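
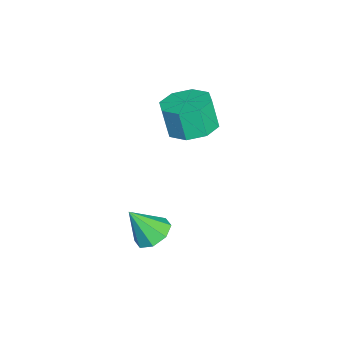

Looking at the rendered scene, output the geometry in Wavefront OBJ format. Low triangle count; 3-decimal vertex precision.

v -2.854 3.776 -2.247
v -2.2 4.299 -2.052
v -2.332 4.048 -0.938
v -2.986 3.524 -1.133
v -2.781 4.61 -2.051
v -2.912 4.358 -0.936
v -3.404 4.432 -2.164
v -3.536 4.181 -1.05
v -3.705 3.869 -2.327
v -3.837 3.618 -1.212
v -3.508 3.252 -2.442
v -3.64 3.001 -1.328
v -2.928 2.942 -2.444
v -3.059 2.69 -1.329
v -2.304 3.119 -2.33
v -2.436 2.868 -1.216
v -2.003 3.682 -2.168
v -2.135 3.431 -1.053
v 0.639 3.032 -4.421
v 1.168 2.718 -4.689
v 0.761 2.328 -3.359
v 1.301 3.138 -4.426
v 1.046 3.496 -4.161
v 0.553 3.581 -4.048
v 0.111 3.345 -4.154
v -0.022 2.925 -4.416
v 0.232 2.567 -4.682
v 0.725 2.482 -4.795
f 2 1 5
f 2 5 3
f 3 5 6
f 3 6 4
f 5 1 7
f 5 7 6
f 6 7 8
f 6 8 4
f 7 1 9
f 7 9 8
f 8 9 10
f 8 10 4
f 9 1 11
f 9 11 10
f 10 11 12
f 10 12 4
f 11 1 13
f 11 13 12
f 12 13 14
f 12 14 4
f 13 1 15
f 13 15 14
f 14 15 16
f 14 16 4
f 15 1 17
f 15 17 16
f 16 17 18
f 16 18 4
f 17 1 2
f 17 2 18
f 18 2 3
f 18 3 4
f 20 19 22
f 20 22 21
f 22 19 23
f 22 23 21
f 23 19 24
f 23 24 21
f 24 19 25
f 24 25 21
f 25 19 26
f 25 26 21
f 26 19 27
f 26 27 21
f 27 19 28
f 27 28 21
f 28 19 20
f 28 20 21



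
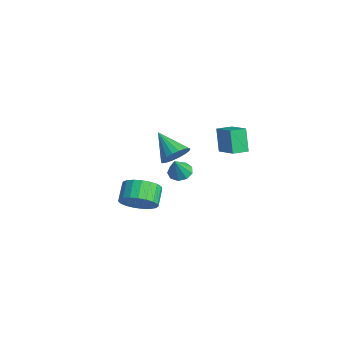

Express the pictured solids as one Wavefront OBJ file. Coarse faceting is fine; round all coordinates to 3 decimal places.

v 1.342 -0.548 0.299
v 1.849 -0.836 -0.031
v 1.838 -1.032 1.481
v 1.965 -0.411 0.094
v 1.79 -0.05 0.316
v 1.405 0.078 0.529
v 0.991 -0.087 0.635
v 0.741 -0.467 0.584
v 0.772 -0.886 0.4
v 1.07 -1.146 0.168
v 1.495 -1.126 -0.002
v -2.081 0.467 -0.79
v -1.652 0.815 -0.08
v -3.499 -0.027 0.31
v -1.866 1.125 -0.216
v -2.122 1.305 -0.466
v -2.37 1.319 -0.78
v -2.561 1.164 -1.096
v -2.657 0.871 -1.351
v -2.639 0.497 -1.495
v -2.511 0.118 -1.5
v -2.297 -0.192 -1.363
v -2.041 -0.372 -1.114
v -1.793 -0.386 -0.8
v -1.602 -0.231 -0.484
v -1.505 0.063 -0.228
v -1.524 0.436 -0.084
v 3.023 0.901 2.507
v 2.451 0.975 3.815
v 2.9 1.787 2.403
v 2.328 1.86 3.712
v 4.292 1.14 3.048
v 3.72 1.213 4.357
v 4.169 2.025 2.945
v 3.597 2.099 4.253
v -1.181 -1.966 -3.42
v -0.414 -1.775 -2.684
v -1.253 -1.262 -1.944
v -2.019 -1.454 -2.68
v -0.403 -1.4 -2.93
v -1.241 -0.887 -2.191
v -0.525 -1.122 -3.262
v -1.364 -0.61 -2.522
v -0.762 -0.991 -3.62
v -1.6 -0.479 -2.881
v -1.07 -1.029 -3.944
v -1.909 -0.516 -3.205
v -1.398 -1.228 -4.178
v -2.237 -0.716 -3.438
v -1.688 -1.555 -4.28
v -2.527 -1.043 -3.54
v -1.891 -1.954 -4.234
v -2.729 -1.441 -3.494
v -1.97 -2.354 -4.046
v -2.809 -1.841 -3.307
v -1.914 -2.687 -3.751
v -2.752 -2.175 -3.011
v -1.73 -2.896 -3.398
v -2.568 -2.383 -2.658
v -1.451 -2.944 -3.049
v -2.29 -2.431 -2.309
v -1.126 -2.823 -2.764
v -1.964 -2.31 -2.025
v -0.81 -2.554 -2.593
v -1.649 -2.041 -1.853
v -0.558 -2.183 -2.564
v -1.397 -1.67 -1.825
f 2 1 4
f 2 4 3
f 4 1 5
f 4 5 3
f 5 1 6
f 5 6 3
f 6 1 7
f 6 7 3
f 7 1 8
f 7 8 3
f 8 1 9
f 8 9 3
f 9 1 10
f 9 10 3
f 10 1 11
f 10 11 3
f 11 1 2
f 11 2 3
f 13 12 15
f 13 15 14
f 15 12 16
f 15 16 14
f 16 12 17
f 16 17 14
f 17 12 18
f 17 18 14
f 18 12 19
f 18 19 14
f 19 12 20
f 19 20 14
f 20 12 21
f 20 21 14
f 21 12 22
f 21 22 14
f 22 12 23
f 22 23 14
f 23 12 24
f 23 24 14
f 24 12 25
f 24 25 14
f 25 12 26
f 25 26 14
f 26 12 27
f 26 27 14
f 27 12 13
f 27 13 14
f 29 31 28
f 32 29 28
f 28 31 30
f 30 32 28
f 29 35 31
f 33 29 32
f 33 35 29
f 31 35 30
f 34 32 30
f 30 35 34
f 34 33 32
f 35 33 34
f 37 36 40
f 37 40 38
f 38 40 41
f 38 41 39
f 40 36 42
f 40 42 41
f 41 42 43
f 41 43 39
f 42 36 44
f 42 44 43
f 43 44 45
f 43 45 39
f 44 36 46
f 44 46 45
f 45 46 47
f 45 47 39
f 46 36 48
f 46 48 47
f 47 48 49
f 47 49 39
f 48 36 50
f 48 50 49
f 49 50 51
f 49 51 39
f 50 36 52
f 50 52 51
f 51 52 53
f 51 53 39
f 52 36 54
f 52 54 53
f 53 54 55
f 53 55 39
f 54 36 56
f 54 56 55
f 55 56 57
f 55 57 39
f 56 36 58
f 56 58 57
f 57 58 59
f 57 59 39
f 58 36 60
f 58 60 59
f 59 60 61
f 59 61 39
f 60 36 62
f 60 62 61
f 61 62 63
f 61 63 39
f 62 36 64
f 62 64 63
f 63 64 65
f 63 65 39
f 64 36 66
f 64 66 65
f 65 66 67
f 65 67 39
f 66 36 37
f 66 37 67
f 67 37 38
f 67 38 39



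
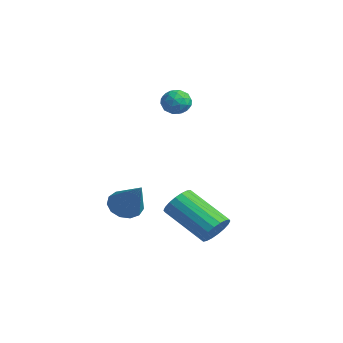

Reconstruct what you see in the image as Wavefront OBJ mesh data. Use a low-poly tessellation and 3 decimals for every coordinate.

v -0.649 -2.005 -1.968
v -0.16 -1.641 -2.455
v 0.809 -2.015 -0.512
v -0.375 -1.326 -2.237
v -0.678 -1.227 -1.934
v -0.971 -1.374 -1.642
v -1.161 -1.722 -1.453
v -1.189 -2.16 -1.428
v -1.046 -2.549 -1.574
v -0.776 -2.765 -1.846
v -0.466 -2.74 -2.156
v -0.213 -2.482 -2.406
v -0.099 -2.072 -2.518
v 4.159 -0.549 -1.874
v 4.482 -0.32 -1.249
v 2.863 -1.123 -0.12
v 2.541 -1.351 -0.746
v 4.295 -0.063 -1.333
v 2.677 -0.865 -0.205
v 4.082 0.099 -1.525
v 2.463 -0.703 -0.397
v 3.883 0.132 -1.786
v 2.265 -0.67 -0.657
v 3.74 0.03 -2.064
v 2.121 -0.772 -0.936
v 3.679 -0.186 -2.305
v 2.061 -0.988 -1.176
v 3.714 -0.474 -2.46
v 2.095 -1.277 -1.332
v 3.837 -0.777 -2.5
v 2.218 -1.58 -1.371
v 4.023 -1.035 -2.415
v 2.405 -1.837 -1.287
v 4.237 -1.197 -2.223
v 2.618 -1.999 -1.095
v 4.435 -1.23 -1.963
v 2.817 -2.032 -0.834
v 4.579 -1.128 -1.684
v 2.96 -1.93 -0.556
v 4.639 -0.912 -1.444
v 3.021 -1.714 -0.315
v 4.605 -0.623 -1.288
v 2.986 -1.426 -0.16
v -0.616 0.777 3.52
v -0.161 0.43 3.874
v -0.739 -0.07 2.846
v -0.284 -0.417 3.2
v -0.884 -0.277 3.47
v -0.808 0.246 3.886
v -0.092 0.114 2.834
v -0.016 0.637 3.25
v 0.163 0.02 3.449
v -0.327 -0.222 3.843
v -0.573 0.582 2.877
v -1.063 0.34 3.271
v -0.378 0.678 3.756
v -0.522 -0.318 2.964
v -0.875 -0.235 3.123
v -0.608 -0.44 3.331
v -0.758 0.57 3.763
v -0.491 0.366 3.971
v -0.916 -0.05 3.734
v -0.409 -0.006 2.749
v -0.142 -0.21 2.957
v -0.292 0.8 3.389
v -0.025 0.595 3.597
v 0.016 0.41 2.986
v 0.08 0.232 3.714
v 0.008 -0.265 3.318
v 0.121 0.047 3.103
v 0.166 0.354 3.348
v -0.208 0.09 3.945
v -0.28 -0.407 3.55
v -0.633 -0.325 3.708
v -0.588 -0.017 3.953
v -0.017 -0.15 3.696
v -0.62 0.767 3.17
v -0.692 0.27 2.775
v -0.312 0.377 2.767
v -0.267 0.685 3.012
v -0.908 0.625 3.402
v -0.98 0.128 3.006
v -1.066 0.006 3.372
v -1.021 0.313 3.617
v -0.883 0.51 3.024
f 2 1 4
f 2 4 3
f 4 1 5
f 4 5 3
f 5 1 6
f 5 6 3
f 6 1 7
f 6 7 3
f 7 1 8
f 7 8 3
f 8 1 9
f 8 9 3
f 9 1 10
f 9 10 3
f 10 1 11
f 10 11 3
f 11 1 12
f 11 12 3
f 12 1 13
f 12 13 3
f 13 1 2
f 13 2 3
f 15 14 18
f 15 18 16
f 16 18 19
f 16 19 17
f 18 14 20
f 18 20 19
f 19 20 21
f 19 21 17
f 20 14 22
f 20 22 21
f 21 22 23
f 21 23 17
f 22 14 24
f 22 24 23
f 23 24 25
f 23 25 17
f 24 14 26
f 24 26 25
f 25 26 27
f 25 27 17
f 26 14 28
f 26 28 27
f 27 28 29
f 27 29 17
f 28 14 30
f 28 30 29
f 29 30 31
f 29 31 17
f 30 14 32
f 30 32 31
f 31 32 33
f 31 33 17
f 32 14 34
f 32 34 33
f 33 34 35
f 33 35 17
f 34 14 36
f 34 36 35
f 35 36 37
f 35 37 17
f 36 14 38
f 36 38 37
f 37 38 39
f 37 39 17
f 38 14 40
f 38 40 39
f 39 40 41
f 39 41 17
f 40 14 42
f 40 42 41
f 41 42 43
f 41 43 17
f 42 14 15
f 42 15 43
f 43 15 16
f 43 16 17
f 44 81 60
f 81 55 84
f 60 84 49
f 81 84 60
f 44 60 56
f 60 49 61
f 56 61 45
f 60 61 56
f 44 56 65
f 56 45 66
f 65 66 51
f 56 66 65
f 44 65 77
f 65 51 80
f 77 80 54
f 65 80 77
f 44 77 81
f 77 54 85
f 81 85 55
f 77 85 81
f 45 61 72
f 61 49 75
f 72 75 53
f 61 75 72
f 49 84 62
f 84 55 83
f 62 83 48
f 84 83 62
f 55 85 82
f 85 54 78
f 82 78 46
f 85 78 82
f 54 80 79
f 80 51 67
f 79 67 50
f 80 67 79
f 51 66 71
f 66 45 68
f 71 68 52
f 66 68 71
f 47 73 59
f 73 53 74
f 59 74 48
f 73 74 59
f 47 59 57
f 59 48 58
f 57 58 46
f 59 58 57
f 47 57 64
f 57 46 63
f 64 63 50
f 57 63 64
f 47 64 69
f 64 50 70
f 69 70 52
f 64 70 69
f 47 69 73
f 69 52 76
f 73 76 53
f 69 76 73
f 48 74 62
f 74 53 75
f 62 75 49
f 74 75 62
f 46 58 82
f 58 48 83
f 82 83 55
f 58 83 82
f 50 63 79
f 63 46 78
f 79 78 54
f 63 78 79
f 52 70 71
f 70 50 67
f 71 67 51
f 70 67 71
f 53 76 72
f 76 52 68
f 72 68 45
f 76 68 72



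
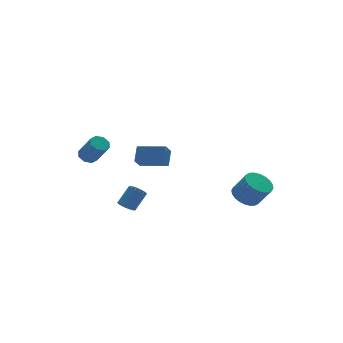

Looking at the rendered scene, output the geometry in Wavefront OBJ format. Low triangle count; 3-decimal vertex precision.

v -3.933 2.463 1.583
v -3.5 2.207 1.274
v -3.154 1.302 2.508
v -3.587 1.557 2.817
v -3.359 2.571 1.501
v -3.013 1.665 2.736
v -3.554 2.872 1.776
v -3.208 1.966 3.011
v -3.971 2.932 1.938
v -3.625 2.027 3.173
v -4.366 2.718 1.892
v -4.02 1.813 3.126
v -4.507 2.355 1.664
v -4.161 1.449 2.899
v -4.312 2.054 1.389
v -3.966 1.148 2.624
v -3.895 1.993 1.227
v -3.549 1.088 2.462
v -1.857 -2.681 2.872
v -1.455 -2.095 3.632
v -3.014 -1.636 2.68
v -2.611 -1.051 3.439
v -1.369 -2.249 2.281
v -0.966 -1.664 3.04
v -2.525 -1.205 2.088
v -2.123 -0.619 2.848
v -4.074 -2.987 0.216
v -3.778 -2.781 -0.158
v -2.969 -2.407 0.69
v -3.266 -2.613 1.064
v -3.931 -2.596 -0.094
v -3.122 -2.221 0.753
v -4.116 -2.5 0.041
v -3.308 -2.125 0.888
v -4.293 -2.516 0.216
v -3.484 -2.141 1.063
v -4.419 -2.639 0.391
v -3.61 -2.265 1.239
v -4.466 -2.843 0.526
v -3.657 -2.468 1.374
v -4.424 -3.08 0.59
v -3.615 -2.705 1.438
v -4.301 -3.295 0.569
v -3.492 -2.92 1.416
v -4.127 -3.44 0.466
v -3.318 -3.065 1.314
v -3.94 -3.482 0.307
v -3.132 -3.107 1.154
v -3.784 -3.41 0.126
v -2.976 -3.035 0.974
v -3.695 -3.241 -0.033
v -2.886 -2.866 0.814
v -3.693 -3.014 -0.136
v -2.884 -2.639 0.712
v 3.078 -2.292 -0.791
v 3.772 -2.567 -1.217
v 4.237 -3.223 -0.035
v 3.542 -2.948 0.391
v 3.881 -2.273 -1.097
v 4.346 -2.929 0.086
v 3.868 -1.982 -0.93
v 4.333 -2.639 0.252
v 3.734 -1.739 -0.742
v 4.199 -2.395 0.44
v 3.5 -1.579 -0.562
v 3.965 -2.235 0.621
v 3.202 -1.528 -0.416
v 3.667 -2.184 0.766
v 2.885 -1.593 -0.328
v 3.35 -2.25 0.854
v 2.598 -1.765 -0.31
v 3.062 -2.421 0.872
v 2.383 -2.017 -0.365
v 2.848 -2.673 0.817
v 2.274 -2.311 -0.486
v 2.739 -2.967 0.697
v 2.287 -2.601 -0.652
v 2.752 -3.258 0.53
v 2.421 -2.845 -0.84
v 2.886 -3.501 0.342
v 2.655 -3.005 -1.021
v 3.12 -3.661 0.162
v 2.953 -3.056 -1.166
v 3.418 -3.712 0.016
v 3.27 -2.99 -1.254
v 3.735 -3.647 -0.072
v 3.558 -2.819 -1.272
v 4.022 -3.475 -0.09
f 2 1 5
f 2 5 3
f 3 5 6
f 3 6 4
f 5 1 7
f 5 7 6
f 6 7 8
f 6 8 4
f 7 1 9
f 7 9 8
f 8 9 10
f 8 10 4
f 9 1 11
f 9 11 10
f 10 11 12
f 10 12 4
f 11 1 13
f 11 13 12
f 12 13 14
f 12 14 4
f 13 1 15
f 13 15 14
f 14 15 16
f 14 16 4
f 15 1 17
f 15 17 16
f 16 17 18
f 16 18 4
f 17 1 2
f 17 2 18
f 18 2 3
f 18 3 4
f 20 22 19
f 23 20 19
f 19 22 21
f 21 23 19
f 20 26 22
f 24 20 23
f 24 26 20
f 22 26 21
f 25 23 21
f 21 26 25
f 25 24 23
f 26 24 25
f 28 27 31
f 28 31 29
f 29 31 32
f 29 32 30
f 31 27 33
f 31 33 32
f 32 33 34
f 32 34 30
f 33 27 35
f 33 35 34
f 34 35 36
f 34 36 30
f 35 27 37
f 35 37 36
f 36 37 38
f 36 38 30
f 37 27 39
f 37 39 38
f 38 39 40
f 38 40 30
f 39 27 41
f 39 41 40
f 40 41 42
f 40 42 30
f 41 27 43
f 41 43 42
f 42 43 44
f 42 44 30
f 43 27 45
f 43 45 44
f 44 45 46
f 44 46 30
f 45 27 47
f 45 47 46
f 46 47 48
f 46 48 30
f 47 27 49
f 47 49 48
f 48 49 50
f 48 50 30
f 49 27 51
f 49 51 50
f 50 51 52
f 50 52 30
f 51 27 53
f 51 53 52
f 52 53 54
f 52 54 30
f 53 27 28
f 53 28 54
f 54 28 29
f 54 29 30
f 56 55 59
f 56 59 57
f 57 59 60
f 57 60 58
f 59 55 61
f 59 61 60
f 60 61 62
f 60 62 58
f 61 55 63
f 61 63 62
f 62 63 64
f 62 64 58
f 63 55 65
f 63 65 64
f 64 65 66
f 64 66 58
f 65 55 67
f 65 67 66
f 66 67 68
f 66 68 58
f 67 55 69
f 67 69 68
f 68 69 70
f 68 70 58
f 69 55 71
f 69 71 70
f 70 71 72
f 70 72 58
f 71 55 73
f 71 73 72
f 72 73 74
f 72 74 58
f 73 55 75
f 73 75 74
f 74 75 76
f 74 76 58
f 75 55 77
f 75 77 76
f 76 77 78
f 76 78 58
f 77 55 79
f 77 79 78
f 78 79 80
f 78 80 58
f 79 55 81
f 79 81 80
f 80 81 82
f 80 82 58
f 81 55 83
f 81 83 82
f 82 83 84
f 82 84 58
f 83 55 85
f 83 85 84
f 84 85 86
f 84 86 58
f 85 55 87
f 85 87 86
f 86 87 88
f 86 88 58
f 87 55 56
f 87 56 88
f 88 56 57
f 88 57 58



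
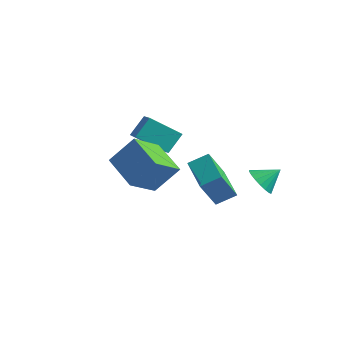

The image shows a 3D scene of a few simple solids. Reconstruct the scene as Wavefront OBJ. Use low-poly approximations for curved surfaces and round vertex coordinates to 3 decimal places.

v -3.539 1.034 -1.542
v -4.773 0.021 -0.388
v -3.416 1.969 -0.589
v -4.65 0.955 0.564
v -2.75 0.525 -1.144
v -3.984 -0.489 0.009
v -2.627 1.459 -0.192
v -3.861 0.446 0.962
v 1.285 2.626 -2.659
v 1.982 2.072 -2.661
v 1.915 3.414 -1.921
v 2.054 2.305 -2.972
v 1.975 2.603 -3.222
v 1.758 2.904 -3.36
v 1.448 3.151 -3.359
v 1.106 3.294 -3.22
v 0.799 3.304 -2.969
v 0.589 3.18 -2.657
v 0.516 2.946 -2.346
v 0.596 2.649 -2.097
v 0.813 2.347 -1.959
v 1.122 2.101 -1.959
v 1.465 1.958 -2.099
v 1.771 1.948 -2.349
v -0.124 0.94 -4.015
v -0.341 -0.04 -2.32
v -1.806 2.08 -3.571
v -2.023 1.1 -1.876
v 0.563 1.74 -3.464
v 0.346 0.76 -1.769
v -1.119 2.88 -3.02
v -1.336 1.9 -1.325
v -0.826 -4.619 -0.151
v -2.653 -3.979 0.526
v -0.678 -3.015 -1.268
v -2.504 -2.375 -0.591
v -0.016 -3.745 1.211
v -1.842 -3.105 1.888
v 0.133 -2.141 0.094
v -1.694 -1.501 0.771
f 2 4 1
f 5 2 1
f 1 4 3
f 3 5 1
f 2 8 4
f 6 2 5
f 6 8 2
f 4 8 3
f 7 5 3
f 3 8 7
f 7 6 5
f 8 6 7
f 10 9 12
f 10 12 11
f 12 9 13
f 12 13 11
f 13 9 14
f 13 14 11
f 14 9 15
f 14 15 11
f 15 9 16
f 15 16 11
f 16 9 17
f 16 17 11
f 17 9 18
f 17 18 11
f 18 9 19
f 18 19 11
f 19 9 20
f 19 20 11
f 20 9 21
f 20 21 11
f 21 9 22
f 21 22 11
f 22 9 23
f 22 23 11
f 23 9 24
f 23 24 11
f 24 9 10
f 24 10 11
f 26 28 25
f 29 26 25
f 25 28 27
f 27 29 25
f 26 32 28
f 30 26 29
f 30 32 26
f 28 32 27
f 31 29 27
f 27 32 31
f 31 30 29
f 32 30 31
f 34 36 33
f 37 34 33
f 33 36 35
f 35 37 33
f 34 40 36
f 38 34 37
f 38 40 34
f 36 40 35
f 39 37 35
f 35 40 39
f 39 38 37
f 40 38 39



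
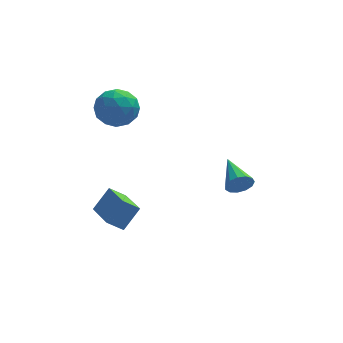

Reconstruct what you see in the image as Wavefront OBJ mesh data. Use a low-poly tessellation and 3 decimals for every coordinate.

v 4.152 0.963 -3.71
v 4.453 1.212 -4.267
v 3.748 2.617 -3.19
v 4.086 1.151 -4.36
v 3.741 1.031 -4.247
v 3.526 0.889 -3.963
v 3.51 0.771 -3.599
v 3.698 0.714 -3.27
v 4.03 0.736 -3.081
v 4.402 0.83 -3.091
v 4.694 0.966 -3.298
v 4.814 1.102 -3.636
v 4.724 1.193 -3.997
v -0.982 -4.159 -2.571
v -1.668 -4.2 -2.053
v -1.512 -2.29 -3.124
v -2.198 -2.331 -2.607
v -0.302 -3.689 -1.633
v -0.988 -3.73 -1.116
v -0.832 -1.82 -2.187
v -1.518 -1.861 -1.669
v -1.954 1.91 1.367
v -1.441 2.63 0.798
v -0.739 0.77 1.022
v -0.226 1.49 0.453
v -0.288 1.592 1.497
v -1.039 2.297 1.711
v -1.141 1.103 0.109
v -1.892 1.808 0.323
v -0.938 2.131 0.021
v -0.411 2.433 0.878
v -1.769 0.967 0.942
v -1.242 1.269 1.799
v -1.804 2.37 1.113
v -0.376 1.03 0.707
v -0.412 1.09 1.321
v -0.111 1.513 0.986
v -1.568 2.174 1.65
v -1.266 2.597 1.315
v -0.588 1.987 1.726
v -0.914 0.803 0.505
v -0.612 1.226 0.17
v -2.069 1.887 0.834
v -1.768 2.31 0.499
v -1.592 1.413 0.094
v -1.207 2.5 0.322
v -0.493 1.83 0.118
v -1.031 1.603 -0.084
v -1.472 2.017 0.042
v -0.897 2.678 0.826
v -0.183 2.007 0.623
v -0.219 2.068 1.237
v -0.66 2.482 1.362
v -0.602 2.384 0.369
v -1.997 1.393 1.197
v -1.283 0.722 0.994
v -1.52 0.918 0.458
v -1.961 1.332 0.583
v -1.687 1.57 1.702
v -0.973 0.9 1.498
v -0.708 1.383 1.778
v -1.149 1.797 1.904
v -1.578 1.016 1.451
f 2 1 4
f 2 4 3
f 4 1 5
f 4 5 3
f 5 1 6
f 5 6 3
f 6 1 7
f 6 7 3
f 7 1 8
f 7 8 3
f 8 1 9
f 8 9 3
f 9 1 10
f 9 10 3
f 10 1 11
f 10 11 3
f 11 1 12
f 11 12 3
f 12 1 13
f 12 13 3
f 13 1 2
f 13 2 3
f 15 17 14
f 18 15 14
f 14 17 16
f 16 18 14
f 15 21 17
f 19 15 18
f 19 21 15
f 17 21 16
f 20 18 16
f 16 21 20
f 20 19 18
f 21 19 20
f 22 59 38
f 59 33 62
f 38 62 27
f 59 62 38
f 22 38 34
f 38 27 39
f 34 39 23
f 38 39 34
f 22 34 43
f 34 23 44
f 43 44 29
f 34 44 43
f 22 43 55
f 43 29 58
f 55 58 32
f 43 58 55
f 22 55 59
f 55 32 63
f 59 63 33
f 55 63 59
f 23 39 50
f 39 27 53
f 50 53 31
f 39 53 50
f 27 62 40
f 62 33 61
f 40 61 26
f 62 61 40
f 33 63 60
f 63 32 56
f 60 56 24
f 63 56 60
f 32 58 57
f 58 29 45
f 57 45 28
f 58 45 57
f 29 44 49
f 44 23 46
f 49 46 30
f 44 46 49
f 25 51 37
f 51 31 52
f 37 52 26
f 51 52 37
f 25 37 35
f 37 26 36
f 35 36 24
f 37 36 35
f 25 35 42
f 35 24 41
f 42 41 28
f 35 41 42
f 25 42 47
f 42 28 48
f 47 48 30
f 42 48 47
f 25 47 51
f 47 30 54
f 51 54 31
f 47 54 51
f 26 52 40
f 52 31 53
f 40 53 27
f 52 53 40
f 24 36 60
f 36 26 61
f 60 61 33
f 36 61 60
f 28 41 57
f 41 24 56
f 57 56 32
f 41 56 57
f 30 48 49
f 48 28 45
f 49 45 29
f 48 45 49
f 31 54 50
f 54 30 46
f 50 46 23
f 54 46 50



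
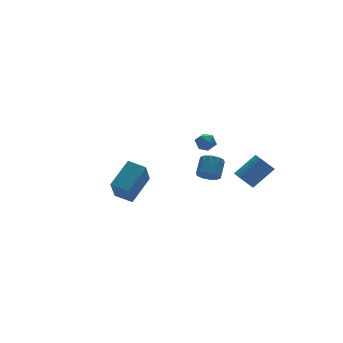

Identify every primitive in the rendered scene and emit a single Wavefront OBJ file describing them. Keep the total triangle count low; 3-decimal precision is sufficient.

v -4.139 -1.294 1.593
v -4.828 -2.11 3.152
v -2.595 -0.537 2.671
v -3.283 -1.353 4.231
v -3.517 -2.247 1.369
v -4.205 -3.063 2.929
v -1.972 -1.49 2.448
v -2.661 -2.306 4.007
v 3.054 1.565 2.225
v 3.331 1.933 1.664
v 4.089 1.627 2.776
v 4.366 1.995 2.215
v 3.866 2.304 2.641
v 3.226 2.266 2.301
v 4.194 1.294 2.139
v 3.554 1.256 1.799
v 4.035 1.766 1.611
v 3.832 2.39 1.922
v 3.588 1.17 2.518
v 3.385 1.794 2.829
v 2.985 -3.674 1.934
v 3.388 -4.076 1.431
v 4.778 -4.149 2.603
v 4.375 -3.746 3.106
v 3.47 -3.757 1.354
v 4.86 -3.83 2.527
v 3.455 -3.421 1.392
v 4.845 -3.494 2.565
v 3.347 -3.136 1.538
v 4.737 -3.208 2.71
v 3.168 -2.956 1.761
v 4.558 -3.029 2.934
v 2.952 -2.919 2.019
v 4.342 -2.992 3.192
v 2.743 -3.031 2.26
v 4.133 -3.104 3.433
v 2.582 -3.271 2.437
v 3.972 -3.344 3.609
v 2.5 -3.59 2.513
v 3.89 -3.663 3.686
v 2.515 -3.926 2.475
v 3.905 -3.999 3.648
v 2.623 -4.212 2.33
v 4.013 -4.284 3.502
v 2.802 -4.391 2.106
v 4.192 -4.464 3.279
v 3.018 -4.428 1.848
v 4.408 -4.501 3.021
v 3.227 -4.316 1.607
v 4.617 -4.389 2.78
v 1.878 -1.582 1.568
v 2.297 -2.168 1.738
v 3.021 -1.424 2.521
v 2.602 -0.838 2.352
v 2.482 -1.963 1.373
v 3.205 -1.219 2.156
v 2.436 -1.612 1.083
v 3.159 -0.869 1.866
v 2.177 -1.25 0.978
v 2.9 -0.507 1.762
v 1.804 -1.015 1.099
v 2.527 -0.271 1.882
v 1.459 -0.996 1.399
v 2.183 -0.252 2.182
v 1.275 -1.201 1.764
v 1.998 -0.457 2.547
v 1.321 -1.551 2.054
v 2.044 -0.808 2.837
v 1.58 -1.913 2.158
v 2.303 -1.17 2.942
v 1.953 -2.149 2.038
v 2.676 -1.405 2.821
f 2 4 1
f 5 2 1
f 1 4 3
f 3 5 1
f 2 8 4
f 6 2 5
f 6 8 2
f 4 8 3
f 7 5 3
f 3 8 7
f 7 6 5
f 8 6 7
f 9 20 14
f 9 14 10
f 9 10 16
f 9 16 19
f 9 19 20
f 10 14 18
f 14 20 13
f 20 19 11
f 19 16 15
f 16 10 17
f 12 18 13
f 12 13 11
f 12 11 15
f 12 15 17
f 12 17 18
f 13 18 14
f 11 13 20
f 15 11 19
f 17 15 16
f 18 17 10
f 22 21 25
f 22 25 23
f 23 25 26
f 23 26 24
f 25 21 27
f 25 27 26
f 26 27 28
f 26 28 24
f 27 21 29
f 27 29 28
f 28 29 30
f 28 30 24
f 29 21 31
f 29 31 30
f 30 31 32
f 30 32 24
f 31 21 33
f 31 33 32
f 32 33 34
f 32 34 24
f 33 21 35
f 33 35 34
f 34 35 36
f 34 36 24
f 35 21 37
f 35 37 36
f 36 37 38
f 36 38 24
f 37 21 39
f 37 39 38
f 38 39 40
f 38 40 24
f 39 21 41
f 39 41 40
f 40 41 42
f 40 42 24
f 41 21 43
f 41 43 42
f 42 43 44
f 42 44 24
f 43 21 45
f 43 45 44
f 44 45 46
f 44 46 24
f 45 21 47
f 45 47 46
f 46 47 48
f 46 48 24
f 47 21 49
f 47 49 48
f 48 49 50
f 48 50 24
f 49 21 22
f 49 22 50
f 50 22 23
f 50 23 24
f 52 51 55
f 52 55 53
f 53 55 56
f 53 56 54
f 55 51 57
f 55 57 56
f 56 57 58
f 56 58 54
f 57 51 59
f 57 59 58
f 58 59 60
f 58 60 54
f 59 51 61
f 59 61 60
f 60 61 62
f 60 62 54
f 61 51 63
f 61 63 62
f 62 63 64
f 62 64 54
f 63 51 65
f 63 65 64
f 64 65 66
f 64 66 54
f 65 51 67
f 65 67 66
f 66 67 68
f 66 68 54
f 67 51 69
f 67 69 68
f 68 69 70
f 68 70 54
f 69 51 71
f 69 71 70
f 70 71 72
f 70 72 54
f 71 51 52
f 71 52 72
f 72 52 53
f 72 53 54



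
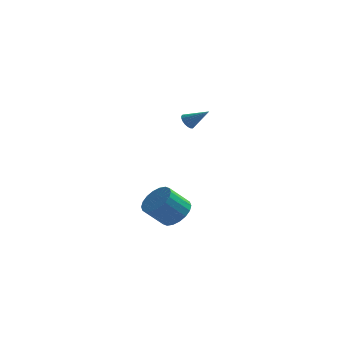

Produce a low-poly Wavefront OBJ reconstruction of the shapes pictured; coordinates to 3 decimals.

v -0.471 -3.726 -2.973
v 0.308 -3.814 -2.352
v -0.65 -4.343 -1.226
v -1.429 -4.254 -1.847
v 0.167 -3.399 -2.276
v -0.79 -3.927 -1.15
v -0.099 -3.048 -2.339
v -1.057 -3.576 -1.213
v -0.44 -2.831 -2.527
v -1.398 -3.36 -1.401
v -0.786 -2.792 -2.803
v -1.744 -3.321 -1.677
v -1.07 -2.938 -3.113
v -2.028 -3.466 -1.987
v -1.236 -3.239 -3.395
v -2.194 -3.768 -2.269
v -1.25 -3.637 -3.594
v -2.208 -4.166 -2.468
v -1.11 -4.053 -3.67
v -2.067 -4.581 -2.544
v -0.843 -4.404 -3.607
v -1.801 -4.932 -2.481
v -0.502 -4.62 -3.419
v -1.46 -5.149 -2.293
v -0.156 -4.659 -3.143
v -1.114 -5.188 -2.017
v 0.128 -4.514 -2.833
v -0.83 -5.042 -1.707
v 0.294 -4.212 -2.551
v -0.664 -4.741 -1.425
v -0.921 3.036 0.963
v -0.62 2.888 0.527
v 0.261 2.864 1.837
v -0.59 3.131 0.534
v -0.625 3.355 0.626
v -0.719 3.516 0.785
v -0.853 3.581 0.979
v -1.001 3.539 1.17
v -1.132 3.397 1.32
v -1.222 3.184 1.399
v -1.252 2.941 1.392
v -1.216 2.717 1.299
v -1.122 2.556 1.141
v -0.988 2.49 0.947
v -0.841 2.533 0.756
v -0.709 2.675 0.606
f 2 1 5
f 2 5 3
f 3 5 6
f 3 6 4
f 5 1 7
f 5 7 6
f 6 7 8
f 6 8 4
f 7 1 9
f 7 9 8
f 8 9 10
f 8 10 4
f 9 1 11
f 9 11 10
f 10 11 12
f 10 12 4
f 11 1 13
f 11 13 12
f 12 13 14
f 12 14 4
f 13 1 15
f 13 15 14
f 14 15 16
f 14 16 4
f 15 1 17
f 15 17 16
f 16 17 18
f 16 18 4
f 17 1 19
f 17 19 18
f 18 19 20
f 18 20 4
f 19 1 21
f 19 21 20
f 20 21 22
f 20 22 4
f 21 1 23
f 21 23 22
f 22 23 24
f 22 24 4
f 23 1 25
f 23 25 24
f 24 25 26
f 24 26 4
f 25 1 27
f 25 27 26
f 26 27 28
f 26 28 4
f 27 1 29
f 27 29 28
f 28 29 30
f 28 30 4
f 29 1 2
f 29 2 30
f 30 2 3
f 30 3 4
f 32 31 34
f 32 34 33
f 34 31 35
f 34 35 33
f 35 31 36
f 35 36 33
f 36 31 37
f 36 37 33
f 37 31 38
f 37 38 33
f 38 31 39
f 38 39 33
f 39 31 40
f 39 40 33
f 40 31 41
f 40 41 33
f 41 31 42
f 41 42 33
f 42 31 43
f 42 43 33
f 43 31 44
f 43 44 33
f 44 31 45
f 44 45 33
f 45 31 46
f 45 46 33
f 46 31 32
f 46 32 33



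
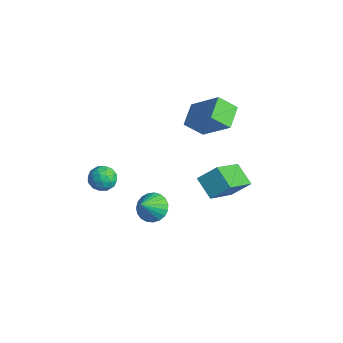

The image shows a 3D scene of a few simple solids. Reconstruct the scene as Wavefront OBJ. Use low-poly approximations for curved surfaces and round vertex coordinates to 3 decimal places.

v -0.353 1.606 -2.352
v 0.369 -0.037 -1.169
v 0.094 2.335 -1.613
v 0.816 0.692 -0.43
v 0.664 1.608 -2.97
v 1.386 -0.035 -1.787
v 1.111 2.337 -2.231
v 1.833 0.694 -1.048
v 1.567 -3.127 -0.568
v 2.201 -2.763 -0.451
v 1.853 -3.893 0.268
v 2.009 -2.622 -0.256
v 1.741 -2.568 -0.115
v 1.443 -2.611 -0.053
v 1.166 -2.742 -0.079
v 0.959 -2.941 -0.19
v 0.857 -3.171 -0.367
v 0.877 -3.394 -0.578
v 1.018 -3.571 -0.788
v 1.253 -3.67 -0.959
v 1.542 -3.676 -1.063
v 1.836 -3.587 -1.082
v 2.084 -3.418 -1.011
v 2.242 -3.199 -0.864
v 2.283 -2.967 -0.666
v -1.701 -3.252 -0.548
v -1.184 -3.345 -0.985
v -1.436 -4.195 -0.035
v -0.919 -4.288 -0.472
v -0.892 -3.782 -0.013
v -1.055 -3.2 -0.33
v -1.565 -4.34 -0.69
v -1.728 -3.758 -1.007
v -1.1 -4.018 -1.073
v -0.684 -3.673 -0.654
v -1.936 -3.867 -0.366
v -1.52 -3.522 0.053
v -1.466 -3.216 -0.812
v -1.154 -4.324 -0.208
v -1.138 -4.027 0.062
v -0.834 -4.082 -0.195
v -1.39 -3.13 -0.427
v -1.086 -3.185 -0.684
v -0.914 -3.442 -0.112
v -1.534 -4.355 -0.336
v -1.23 -4.41 -0.593
v -1.786 -3.458 -0.825
v -1.482 -3.513 -1.082
v -1.706 -4.098 -0.908
v -1.112 -3.666 -1.12
v -0.957 -4.22 -0.818
v -1.336 -4.251 -0.947
v -1.432 -3.908 -1.133
v -0.868 -3.463 -0.874
v -0.712 -4.017 -0.572
v -0.696 -3.72 -0.303
v -0.792 -3.378 -0.489
v -0.818 -3.858 -0.926
v -1.908 -3.523 -0.448
v -1.752 -4.077 -0.146
v -1.828 -4.162 -0.531
v -1.924 -3.82 -0.717
v -1.663 -3.32 -0.202
v -1.508 -3.874 0.1
v -1.188 -3.632 0.113
v -1.284 -3.289 -0.073
v -1.802 -3.682 -0.094
v -2.014 2.314 0.338
v -2.449 1.59 1.073
v -0.618 2.775 1.619
v -1.054 2.051 2.354
v -1.306 1.429 -0.114
v -1.742 0.705 0.621
v 0.089 1.89 1.167
v -0.346 1.166 1.902
f 2 4 1
f 5 2 1
f 1 4 3
f 3 5 1
f 2 8 4
f 6 2 5
f 6 8 2
f 4 8 3
f 7 5 3
f 3 8 7
f 7 6 5
f 8 6 7
f 10 9 12
f 10 12 11
f 12 9 13
f 12 13 11
f 13 9 14
f 13 14 11
f 14 9 15
f 14 15 11
f 15 9 16
f 15 16 11
f 16 9 17
f 16 17 11
f 17 9 18
f 17 18 11
f 18 9 19
f 18 19 11
f 19 9 20
f 19 20 11
f 20 9 21
f 20 21 11
f 21 9 22
f 21 22 11
f 22 9 23
f 22 23 11
f 23 9 24
f 23 24 11
f 24 9 25
f 24 25 11
f 25 9 10
f 25 10 11
f 26 63 42
f 63 37 66
f 42 66 31
f 63 66 42
f 26 42 38
f 42 31 43
f 38 43 27
f 42 43 38
f 26 38 47
f 38 27 48
f 47 48 33
f 38 48 47
f 26 47 59
f 47 33 62
f 59 62 36
f 47 62 59
f 26 59 63
f 59 36 67
f 63 67 37
f 59 67 63
f 27 43 54
f 43 31 57
f 54 57 35
f 43 57 54
f 31 66 44
f 66 37 65
f 44 65 30
f 66 65 44
f 37 67 64
f 67 36 60
f 64 60 28
f 67 60 64
f 36 62 61
f 62 33 49
f 61 49 32
f 62 49 61
f 33 48 53
f 48 27 50
f 53 50 34
f 48 50 53
f 29 55 41
f 55 35 56
f 41 56 30
f 55 56 41
f 29 41 39
f 41 30 40
f 39 40 28
f 41 40 39
f 29 39 46
f 39 28 45
f 46 45 32
f 39 45 46
f 29 46 51
f 46 32 52
f 51 52 34
f 46 52 51
f 29 51 55
f 51 34 58
f 55 58 35
f 51 58 55
f 30 56 44
f 56 35 57
f 44 57 31
f 56 57 44
f 28 40 64
f 40 30 65
f 64 65 37
f 40 65 64
f 32 45 61
f 45 28 60
f 61 60 36
f 45 60 61
f 34 52 53
f 52 32 49
f 53 49 33
f 52 49 53
f 35 58 54
f 58 34 50
f 54 50 27
f 58 50 54
f 69 71 68
f 72 69 68
f 68 71 70
f 70 72 68
f 69 75 71
f 73 69 72
f 73 75 69
f 71 75 70
f 74 72 70
f 70 75 74
f 74 73 72
f 75 73 74



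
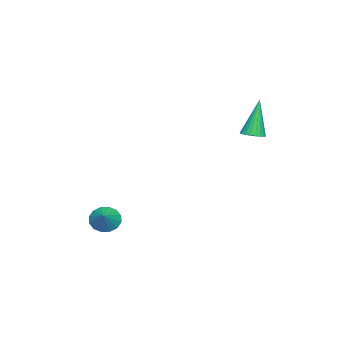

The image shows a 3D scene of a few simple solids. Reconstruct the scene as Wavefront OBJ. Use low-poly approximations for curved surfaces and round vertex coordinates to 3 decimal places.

v 0.18 -3.336 -1.264
v 0.438 -3.023 -1.76
v 0.98 -3.064 -0.676
v 0.249 -2.799 -1.606
v 0.042 -2.718 -1.361
v -0.129 -2.803 -1.09
v -0.217 -3.03 -0.866
v -0.199 -3.34 -0.748
v -0.079 -3.648 -0.769
v 0.11 -3.872 -0.923
v 0.318 -3.953 -1.168
v 0.489 -3.868 -1.439
v 0.577 -3.641 -1.663
v 0.558 -3.332 -1.781
v -2.634 1.647 2.929
v -2.25 1.336 3.054
v -3.106 1.753 4.631
v -2.162 1.513 3.068
v -2.146 1.712 3.06
v -2.203 1.9 3.032
v -2.327 2.05 2.989
v -2.497 2.138 2.936
v -2.688 2.152 2.882
v -2.871 2.089 2.836
v -3.018 1.959 2.803
v -3.106 1.781 2.79
v -3.123 1.583 2.797
v -3.065 1.394 2.825
v -2.941 1.245 2.869
v -2.771 1.156 2.921
v -2.58 1.142 2.975
v -2.397 1.205 3.022
f 2 1 4
f 2 4 3
f 4 1 5
f 4 5 3
f 5 1 6
f 5 6 3
f 6 1 7
f 6 7 3
f 7 1 8
f 7 8 3
f 8 1 9
f 8 9 3
f 9 1 10
f 9 10 3
f 10 1 11
f 10 11 3
f 11 1 12
f 11 12 3
f 12 1 13
f 12 13 3
f 13 1 14
f 13 14 3
f 14 1 2
f 14 2 3
f 16 15 18
f 16 18 17
f 18 15 19
f 18 19 17
f 19 15 20
f 19 20 17
f 20 15 21
f 20 21 17
f 21 15 22
f 21 22 17
f 22 15 23
f 22 23 17
f 23 15 24
f 23 24 17
f 24 15 25
f 24 25 17
f 25 15 26
f 25 26 17
f 26 15 27
f 26 27 17
f 27 15 28
f 27 28 17
f 28 15 29
f 28 29 17
f 29 15 30
f 29 30 17
f 30 15 31
f 30 31 17
f 31 15 32
f 31 32 17
f 32 15 16
f 32 16 17



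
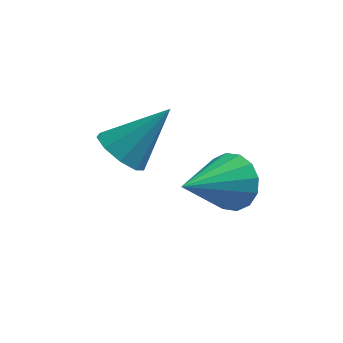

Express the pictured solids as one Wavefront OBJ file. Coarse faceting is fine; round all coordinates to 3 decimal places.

v 0.304 1.702 -3.731
v 0.834 1.76 -2.969
v -0.864 0.278 -2.809
v 0.487 2.087 -2.904
v 0.091 2.311 -3.061
v -0.249 2.372 -3.397
v -0.44 2.253 -3.823
v -0.431 1.987 -4.224
v -0.226 1.644 -4.493
v 0.121 1.317 -4.557
v 0.518 1.094 -4.401
v 0.857 1.033 -4.065
v 1.048 1.152 -3.639
v 1.04 1.418 -3.238
v -2.765 2.349 -3.348
v -2.248 1.661 -3.474
v -1.495 3.051 -1.972
v -2.093 2.102 -3.842
v -2.253 2.659 -3.979
v -2.653 3.071 -3.82
v -3.105 3.144 -3.441
v -3.398 2.846 -3.017
v -3.395 2.315 -2.749
v -3.098 1.8 -2.761
v -2.645 1.541 -3.047
f 2 1 4
f 2 4 3
f 4 1 5
f 4 5 3
f 5 1 6
f 5 6 3
f 6 1 7
f 6 7 3
f 7 1 8
f 7 8 3
f 8 1 9
f 8 9 3
f 9 1 10
f 9 10 3
f 10 1 11
f 10 11 3
f 11 1 12
f 11 12 3
f 12 1 13
f 12 13 3
f 13 1 14
f 13 14 3
f 14 1 2
f 14 2 3
f 16 15 18
f 16 18 17
f 18 15 19
f 18 19 17
f 19 15 20
f 19 20 17
f 20 15 21
f 20 21 17
f 21 15 22
f 21 22 17
f 22 15 23
f 22 23 17
f 23 15 24
f 23 24 17
f 24 15 25
f 24 25 17
f 25 15 16
f 25 16 17



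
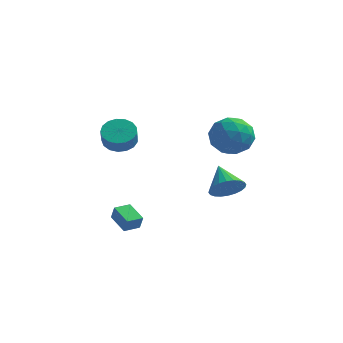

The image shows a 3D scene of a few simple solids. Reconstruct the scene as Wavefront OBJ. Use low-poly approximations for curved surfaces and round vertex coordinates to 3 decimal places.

v 3.967 -1.334 4.769
v 4.893 -1.416 3.996
v 3.107 -2.864 3.904
v 4.033 -2.946 3.131
v 4.194 -3.219 4.298
v 4.725 -2.273 4.832
v 3.275 -2.007 3.068
v 3.806 -1.061 3.602
v 4.465 -1.832 2.944
v 5.033 -2.581 3.704
v 2.967 -1.699 4.196
v 3.535 -2.448 4.956
v 4.505 -1.241 4.459
v 3.495 -3.039 3.441
v 3.589 -3.199 4.127
v 4.134 -3.248 3.673
v 4.407 -1.744 4.95
v 4.951 -1.793 4.496
v 4.54 -2.852 4.673
v 3.049 -2.487 3.404
v 3.593 -2.536 2.95
v 3.866 -1.032 4.227
v 4.411 -1.081 3.773
v 3.46 -1.428 3.227
v 4.798 -1.534 3.386
v 4.293 -2.433 2.877
v 3.847 -1.881 2.84
v 4.159 -1.325 3.154
v 5.132 -1.974 3.833
v 4.627 -2.873 3.324
v 4.721 -3.034 4.01
v 5.034 -2.478 4.324
v 4.88 -2.219 3.214
v 3.373 -1.407 4.576
v 2.868 -2.306 4.067
v 2.966 -1.802 3.576
v 3.279 -1.246 3.89
v 3.707 -1.847 5.023
v 3.202 -2.746 4.514
v 3.841 -2.955 4.746
v 4.153 -2.399 5.06
v 3.12 -2.061 4.686
v 3.731 -1.737 -0.033
v 4.302 -1.09 -0.476
v 2.989 -0.503 0.813
v 4.008 -1.103 -0.714
v 3.672 -1.214 -0.848
v 3.345 -1.404 -0.858
v 3.076 -1.644 -0.743
v 2.908 -1.899 -0.519
v 2.864 -2.129 -0.222
v 2.953 -2.299 0.105
v 3.16 -2.384 0.41
v 3.454 -2.37 0.648
v 3.791 -2.26 0.782
v 4.118 -2.07 0.792
v 4.386 -1.829 0.676
v 4.555 -1.574 0.453
v 4.598 -1.344 0.156
v 4.509 -1.174 -0.171
v -1.294 -2.81 -3.23
v -1.085 -2.928 -2.436
v -2.207 -1.945 -2.861
v -1.998 -2.064 -2.067
v -0.662 -2.116 -3.293
v -0.453 -2.235 -2.499
v -1.575 -1.252 -2.924
v -1.366 -1.37 -2.13
v -2.218 -0.118 1.819
v -1.293 -0.067 1.746
v -1.196 -0.551 2.627
v -2.122 -0.602 2.701
v -1.403 0.306 1.962
v -1.306 -0.178 2.844
v -1.7 0.581 2.146
v -1.604 0.098 3.028
v -2.116 0.697 2.255
v -2.019 0.214 3.136
v -2.555 0.626 2.264
v -2.459 0.142 3.145
v -2.917 0.384 2.171
v -2.821 -0.099 3.053
v -3.119 0.027 1.998
v -3.023 -0.456 2.879
v -3.115 -0.363 1.783
v -3.018 -0.846 2.665
v -2.905 -0.697 1.577
v -2.808 -1.18 2.459
v -2.538 -0.899 1.427
v -2.441 -1.382 2.308
v -2.097 -0.921 1.366
v -2.001 -1.405 2.248
v -1.685 -0.76 1.409
v -1.588 -1.243 2.291
v -1.394 -0.452 1.546
v -1.298 -0.935 2.428
f 1 38 17
f 38 12 41
f 17 41 6
f 38 41 17
f 1 17 13
f 17 6 18
f 13 18 2
f 17 18 13
f 1 13 22
f 13 2 23
f 22 23 8
f 13 23 22
f 1 22 34
f 22 8 37
f 34 37 11
f 22 37 34
f 1 34 38
f 34 11 42
f 38 42 12
f 34 42 38
f 2 18 29
f 18 6 32
f 29 32 10
f 18 32 29
f 6 41 19
f 41 12 40
f 19 40 5
f 41 40 19
f 12 42 39
f 42 11 35
f 39 35 3
f 42 35 39
f 11 37 36
f 37 8 24
f 36 24 7
f 37 24 36
f 8 23 28
f 23 2 25
f 28 25 9
f 23 25 28
f 4 30 16
f 30 10 31
f 16 31 5
f 30 31 16
f 4 16 14
f 16 5 15
f 14 15 3
f 16 15 14
f 4 14 21
f 14 3 20
f 21 20 7
f 14 20 21
f 4 21 26
f 21 7 27
f 26 27 9
f 21 27 26
f 4 26 30
f 26 9 33
f 30 33 10
f 26 33 30
f 5 31 19
f 31 10 32
f 19 32 6
f 31 32 19
f 3 15 39
f 15 5 40
f 39 40 12
f 15 40 39
f 7 20 36
f 20 3 35
f 36 35 11
f 20 35 36
f 9 27 28
f 27 7 24
f 28 24 8
f 27 24 28
f 10 33 29
f 33 9 25
f 29 25 2
f 33 25 29
f 44 43 46
f 44 46 45
f 46 43 47
f 46 47 45
f 47 43 48
f 47 48 45
f 48 43 49
f 48 49 45
f 49 43 50
f 49 50 45
f 50 43 51
f 50 51 45
f 51 43 52
f 51 52 45
f 52 43 53
f 52 53 45
f 53 43 54
f 53 54 45
f 54 43 55
f 54 55 45
f 55 43 56
f 55 56 45
f 56 43 57
f 56 57 45
f 57 43 58
f 57 58 45
f 58 43 59
f 58 59 45
f 59 43 60
f 59 60 45
f 60 43 44
f 60 44 45
f 62 64 61
f 65 62 61
f 61 64 63
f 63 65 61
f 62 68 64
f 66 62 65
f 66 68 62
f 64 68 63
f 67 65 63
f 63 68 67
f 67 66 65
f 68 66 67
f 70 69 73
f 70 73 71
f 71 73 74
f 71 74 72
f 73 69 75
f 73 75 74
f 74 75 76
f 74 76 72
f 75 69 77
f 75 77 76
f 76 77 78
f 76 78 72
f 77 69 79
f 77 79 78
f 78 79 80
f 78 80 72
f 79 69 81
f 79 81 80
f 80 81 82
f 80 82 72
f 81 69 83
f 81 83 82
f 82 83 84
f 82 84 72
f 83 69 85
f 83 85 84
f 84 85 86
f 84 86 72
f 85 69 87
f 85 87 86
f 86 87 88
f 86 88 72
f 87 69 89
f 87 89 88
f 88 89 90
f 88 90 72
f 89 69 91
f 89 91 90
f 90 91 92
f 90 92 72
f 91 69 93
f 91 93 92
f 92 93 94
f 92 94 72
f 93 69 95
f 93 95 94
f 94 95 96
f 94 96 72
f 95 69 70
f 95 70 96
f 96 70 71
f 96 71 72



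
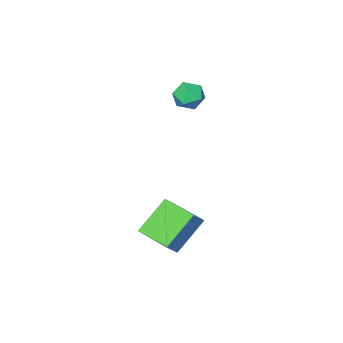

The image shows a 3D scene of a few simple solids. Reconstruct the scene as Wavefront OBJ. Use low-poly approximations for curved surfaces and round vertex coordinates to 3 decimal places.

v -3.385 0.604 3.031
v -2.9 0.595 3.467
v -3.92 -0.095 3.613
v -3.435 -0.104 4.049
v -3.805 0.429 3.983
v -3.475 0.861 3.624
v -3.345 -0.361 3.456
v -3.015 0.071 3.097
v -2.876 -0.001 3.73
v -3.16 0.487 4.055
v -3.66 0.013 3.025
v -3.944 0.501 3.35
v -0.267 1.967 -1.434
v -1.429 1.961 -0.333
v -0.479 3.241 -1.651
v -1.641 3.235 -0.551
v 0.361 2.185 -0.769
v -0.801 2.179 0.331
v 0.149 3.459 -0.987
v -1.013 3.453 0.114
f 1 12 6
f 1 6 2
f 1 2 8
f 1 8 11
f 1 11 12
f 2 6 10
f 6 12 5
f 12 11 3
f 11 8 7
f 8 2 9
f 4 10 5
f 4 5 3
f 4 3 7
f 4 7 9
f 4 9 10
f 5 10 6
f 3 5 12
f 7 3 11
f 9 7 8
f 10 9 2
f 14 16 13
f 17 14 13
f 13 16 15
f 15 17 13
f 14 20 16
f 18 14 17
f 18 20 14
f 16 20 15
f 19 17 15
f 15 20 19
f 19 18 17
f 20 18 19



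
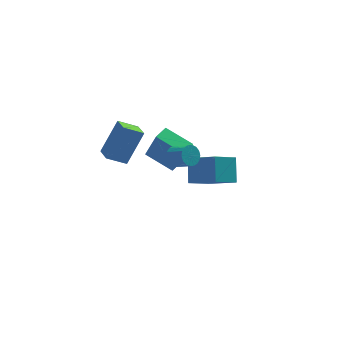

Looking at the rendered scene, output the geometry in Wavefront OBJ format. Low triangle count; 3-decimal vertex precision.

v -0.255 -3.414 3.439
v 0.264 -3.025 3.396
v 0.875 -3.778 3.978
v 0.355 -4.166 4.021
v 0.138 -2.938 3.642
v 0.749 -3.69 4.223
v -0.065 -2.945 3.847
v 0.545 -3.697 4.428
v -0.307 -3.044 3.972
v 0.304 -3.797 4.553
v -0.538 -3.217 3.991
v 0.073 -3.969 4.572
v -0.713 -3.429 3.9
v -0.103 -4.181 4.482
v -0.798 -3.638 3.719
v -0.187 -4.39 4.3
v -0.775 -3.802 3.482
v -0.164 -4.555 4.064
v -0.649 -3.89 3.237
v -0.038 -4.642 3.818
v -0.445 -3.883 3.032
v 0.165 -4.635 3.613
v -0.204 -3.783 2.907
v 0.407 -4.536 3.488
v 0.027 -3.611 2.888
v 0.638 -4.363 3.469
v 0.203 -3.399 2.978
v 0.813 -4.151 3.56
v 0.287 -3.19 3.16
v 0.898 -3.942 3.741
v 1.727 1.632 -3.458
v 2.888 0.275 -2.432
v 1.986 2.744 -2.281
v 3.147 1.387 -1.255
v 3.073 2.173 -4.265
v 4.234 0.816 -3.239
v 3.332 3.285 -3.088
v 4.493 1.928 -2.062
v -0.59 1.985 -0.783
v -0.113 1.435 1.058
v 0.112 2.698 -0.752
v 0.588 2.147 1.09
v 0.632 0.813 -1.45
v 1.108 0.262 0.392
v 1.333 1.525 -1.418
v 1.81 0.975 0.423
v -2.439 -1.881 2.024
v -3.5 -1.79 2.619
v -2.511 -0.812 1.731
v -3.573 -0.721 2.326
v -1.387 -1.319 3.814
v -2.449 -1.228 4.409
v -1.46 -0.25 3.521
v -2.521 -0.159 4.116
f 2 1 5
f 2 5 3
f 3 5 6
f 3 6 4
f 5 1 7
f 5 7 6
f 6 7 8
f 6 8 4
f 7 1 9
f 7 9 8
f 8 9 10
f 8 10 4
f 9 1 11
f 9 11 10
f 10 11 12
f 10 12 4
f 11 1 13
f 11 13 12
f 12 13 14
f 12 14 4
f 13 1 15
f 13 15 14
f 14 15 16
f 14 16 4
f 15 1 17
f 15 17 16
f 16 17 18
f 16 18 4
f 17 1 19
f 17 19 18
f 18 19 20
f 18 20 4
f 19 1 21
f 19 21 20
f 20 21 22
f 20 22 4
f 21 1 23
f 21 23 22
f 22 23 24
f 22 24 4
f 23 1 25
f 23 25 24
f 24 25 26
f 24 26 4
f 25 1 27
f 25 27 26
f 26 27 28
f 26 28 4
f 27 1 29
f 27 29 28
f 28 29 30
f 28 30 4
f 29 1 2
f 29 2 30
f 30 2 3
f 30 3 4
f 32 34 31
f 35 32 31
f 31 34 33
f 33 35 31
f 32 38 34
f 36 32 35
f 36 38 32
f 34 38 33
f 37 35 33
f 33 38 37
f 37 36 35
f 38 36 37
f 40 42 39
f 43 40 39
f 39 42 41
f 41 43 39
f 40 46 42
f 44 40 43
f 44 46 40
f 42 46 41
f 45 43 41
f 41 46 45
f 45 44 43
f 46 44 45
f 48 50 47
f 51 48 47
f 47 50 49
f 49 51 47
f 48 54 50
f 52 48 51
f 52 54 48
f 50 54 49
f 53 51 49
f 49 54 53
f 53 52 51
f 54 52 53



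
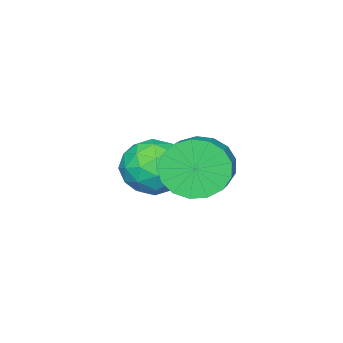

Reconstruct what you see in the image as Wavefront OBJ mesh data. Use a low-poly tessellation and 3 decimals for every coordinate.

v 0.082 1.278 2.979
v 0.589 1.047 2.311
v 1.465 1.631 2.773
v 0.958 1.862 3.441
v 0.416 1.405 2.186
v 1.292 1.989 2.648
v 0.167 1.733 2.242
v 1.043 2.317 2.705
v -0.102 1.958 2.468
v 0.774 2.542 2.93
v -0.328 2.026 2.81
v 0.548 2.611 3.273
v -0.461 1.924 3.192
v 0.415 2.508 3.654
v -0.469 1.673 3.524
v 0.407 2.257 3.986
v -0.351 1.332 3.732
v 0.525 1.916 4.194
v -0.134 0.978 3.767
v 0.742 1.562 4.229
v 0.133 0.693 3.621
v 1.009 1.278 4.083
v 0.388 0.542 3.329
v 1.264 1.127 3.791
v 0.573 0.56 2.956
v 1.449 1.144 3.418
v 0.645 0.742 2.589
v 1.521 1.326 3.051
v -0.956 0.044 2.059
v -0.387 -0.04 2.771
v -0.253 -1.06 1.369
v 0.316 -1.144 2.081
v -0.564 -1.379 2.167
v -0.999 -0.697 2.594
v 0.359 -0.403 1.546
v -0.076 0.279 1.973
v 0.425 -0.316 2.454
v -0.145 -0.919 2.838
v -0.495 -0.181 1.302
v -1.065 -0.784 1.686
v -0.733 0.099 2.476
v 0.093 -1.199 1.664
v -0.424 -1.337 1.715
v -0.09 -1.387 2.133
v -1.092 -0.287 2.372
v -0.758 -0.336 2.79
v -0.862 -1.124 2.435
v 0.118 -0.764 1.35
v 0.452 -0.813 1.768
v -0.55 0.287 2.007
v -0.216 0.237 2.425
v 0.222 0.024 1.705
v 0.078 -0.112 2.708
v 0.491 -0.761 2.302
v 0.517 -0.326 1.987
v 0.261 0.075 2.238
v -0.257 -0.467 2.934
v 0.156 -1.116 2.528
v -0.361 -1.255 2.579
v -0.616 -0.853 2.83
v 0.22 -0.629 2.747
v -0.796 0.016 1.612
v -0.383 -0.633 1.206
v -0.024 -0.247 1.31
v -0.279 0.155 1.561
v -1.131 -0.339 1.838
v -0.718 -0.988 1.432
v -0.901 -1.175 1.902
v -1.157 -0.774 2.153
v -0.86 -0.471 1.393
f 2 1 5
f 2 5 3
f 3 5 6
f 3 6 4
f 5 1 7
f 5 7 6
f 6 7 8
f 6 8 4
f 7 1 9
f 7 9 8
f 8 9 10
f 8 10 4
f 9 1 11
f 9 11 10
f 10 11 12
f 10 12 4
f 11 1 13
f 11 13 12
f 12 13 14
f 12 14 4
f 13 1 15
f 13 15 14
f 14 15 16
f 14 16 4
f 15 1 17
f 15 17 16
f 16 17 18
f 16 18 4
f 17 1 19
f 17 19 18
f 18 19 20
f 18 20 4
f 19 1 21
f 19 21 20
f 20 21 22
f 20 22 4
f 21 1 23
f 21 23 22
f 22 23 24
f 22 24 4
f 23 1 25
f 23 25 24
f 24 25 26
f 24 26 4
f 25 1 27
f 25 27 26
f 26 27 28
f 26 28 4
f 27 1 2
f 27 2 28
f 28 2 3
f 28 3 4
f 29 66 45
f 66 40 69
f 45 69 34
f 66 69 45
f 29 45 41
f 45 34 46
f 41 46 30
f 45 46 41
f 29 41 50
f 41 30 51
f 50 51 36
f 41 51 50
f 29 50 62
f 50 36 65
f 62 65 39
f 50 65 62
f 29 62 66
f 62 39 70
f 66 70 40
f 62 70 66
f 30 46 57
f 46 34 60
f 57 60 38
f 46 60 57
f 34 69 47
f 69 40 68
f 47 68 33
f 69 68 47
f 40 70 67
f 70 39 63
f 67 63 31
f 70 63 67
f 39 65 64
f 65 36 52
f 64 52 35
f 65 52 64
f 36 51 56
f 51 30 53
f 56 53 37
f 51 53 56
f 32 58 44
f 58 38 59
f 44 59 33
f 58 59 44
f 32 44 42
f 44 33 43
f 42 43 31
f 44 43 42
f 32 42 49
f 42 31 48
f 49 48 35
f 42 48 49
f 32 49 54
f 49 35 55
f 54 55 37
f 49 55 54
f 32 54 58
f 54 37 61
f 58 61 38
f 54 61 58
f 33 59 47
f 59 38 60
f 47 60 34
f 59 60 47
f 31 43 67
f 43 33 68
f 67 68 40
f 43 68 67
f 35 48 64
f 48 31 63
f 64 63 39
f 48 63 64
f 37 55 56
f 55 35 52
f 56 52 36
f 55 52 56
f 38 61 57
f 61 37 53
f 57 53 30
f 61 53 57



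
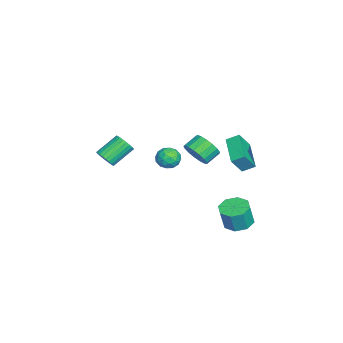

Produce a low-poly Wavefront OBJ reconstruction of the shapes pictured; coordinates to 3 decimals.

v -0.307 -4.484 0.85
v 0.047 -3.922 0.573
v -0.899 -2.853 1.533
v -1.253 -3.416 1.81
v -0.165 -3.947 0.392
v -1.112 -2.879 1.351
v -0.4 -4.055 0.28
v -1.347 -2.986 1.239
v -0.62 -4.228 0.255
v -1.567 -3.159 1.214
v -0.792 -4.439 0.321
v -1.739 -3.371 1.28
v -0.891 -4.658 0.467
v -1.838 -3.589 1.426
v -0.9 -4.85 0.672
v -1.847 -3.782 1.631
v -0.82 -4.987 0.904
v -1.766 -3.918 1.863
v -0.661 -5.047 1.127
v -1.607 -3.978 2.087
v -0.448 -5.021 1.309
v -1.395 -3.953 2.268
v -0.213 -4.914 1.421
v -1.16 -3.845 2.38
v 0.007 -4.741 1.446
v -0.94 -3.672 2.405
v 0.179 -4.529 1.38
v -0.768 -3.461 2.339
v 0.278 -4.311 1.234
v -0.669 -3.242 2.193
v 0.287 -4.118 1.029
v -0.66 -3.05 1.988
v 0.206 -3.982 0.797
v -0.74 -2.913 1.756
v 2.903 3.84 -1.668
v 3.821 3.731 -1.887
v 4.135 3.49 -0.45
v 3.217 3.6 -0.232
v 3.652 4.421 -1.734
v 3.965 4.18 -0.297
v 3.045 4.771 -1.543
v 3.358 4.531 -0.106
v 2.354 4.576 -1.425
v 2.667 4.336 0.011
v 1.985 3.95 -1.45
v 2.299 3.709 -0.013
v 2.155 3.26 -1.603
v 2.468 3.019 -0.166
v 2.762 2.909 -1.794
v 3.075 2.669 -0.357
v 3.453 3.104 -1.911
v 3.766 2.864 -0.475
v 0.263 3.73 0.883
v -1.63 3.195 1.528
v 0.19 4.514 1.319
v -1.703 3.979 1.964
v 0.823 3.141 2.036
v -1.07 2.606 2.681
v 0.75 3.925 2.472
v -1.143 3.39 3.117
v 0.964 1.072 2.521
v 1.487 1.812 2.269
v 0.818 2.468 2.806
v 0.296 1.728 3.059
v 1.185 1.775 1.937
v 0.516 2.431 2.475
v 0.832 1.577 1.74
v 0.163 2.233 2.277
v 0.51 1.264 1.721
v -0.159 1.92 2.259
v 0.292 0.906 1.886
v -0.377 1.562 2.423
v 0.228 0.587 2.196
v -0.441 1.243 2.734
v 0.333 0.379 2.581
v -0.336 1.035 3.118
v 0.582 0.329 2.952
v -0.087 0.985 3.489
v 0.919 0.45 3.224
v 0.25 1.106 3.762
v 1.267 0.713 3.336
v 0.598 1.369 3.873
v 1.545 1.059 3.261
v 0.876 1.714 3.798
v 1.69 1.407 3.016
v 1.021 2.063 3.553
v 1.669 1.679 2.658
v 1 2.335 3.195
v -3.384 -0.823 -0.075
v -2.742 -0.558 0.398
v -2.518 -1.522 -0.858
v -1.876 -1.257 -0.385
v -2.436 -1.799 -0.068
v -2.971 -1.367 0.416
v -2.289 -0.713 -0.876
v -2.824 -0.281 -0.392
v -2.065 -0.49 -0.096
v -2.155 -1.161 0.403
v -3.105 -0.919 -0.863
v -3.195 -1.59 -0.364
v -3.139 -0.629 0.23
v -2.121 -1.451 -0.69
v -2.45 -1.77 -0.504
v -2.072 -1.614 -0.226
v -3.274 -1.105 0.241
v -2.896 -0.949 0.519
v -2.716 -1.678 0.245
v -2.364 -1.131 -0.979
v -1.986 -0.975 -0.701
v -3.188 -0.466 -0.234
v -2.81 -0.31 0.044
v -2.544 -0.402 -0.705
v -2.364 -0.433 0.218
v -1.854 -0.844 -0.242
v -2.098 -0.524 -0.531
v -2.412 -0.27 -0.247
v -2.417 -0.827 0.511
v -1.908 -1.238 0.051
v -2.237 -1.557 0.237
v -2.551 -1.303 0.521
v -2.019 -0.787 0.22
v -3.352 -0.842 -0.511
v -2.843 -1.253 -0.971
v -2.709 -0.777 -0.981
v -3.023 -0.523 -0.697
v -3.406 -1.236 -0.218
v -2.896 -1.647 -0.678
v -2.848 -1.81 -0.213
v -3.162 -1.556 0.071
v -3.241 -1.293 -0.68
f 2 1 5
f 2 5 3
f 3 5 6
f 3 6 4
f 5 1 7
f 5 7 6
f 6 7 8
f 6 8 4
f 7 1 9
f 7 9 8
f 8 9 10
f 8 10 4
f 9 1 11
f 9 11 10
f 10 11 12
f 10 12 4
f 11 1 13
f 11 13 12
f 12 13 14
f 12 14 4
f 13 1 15
f 13 15 14
f 14 15 16
f 14 16 4
f 15 1 17
f 15 17 16
f 16 17 18
f 16 18 4
f 17 1 19
f 17 19 18
f 18 19 20
f 18 20 4
f 19 1 21
f 19 21 20
f 20 21 22
f 20 22 4
f 21 1 23
f 21 23 22
f 22 23 24
f 22 24 4
f 23 1 25
f 23 25 24
f 24 25 26
f 24 26 4
f 25 1 27
f 25 27 26
f 26 27 28
f 26 28 4
f 27 1 29
f 27 29 28
f 28 29 30
f 28 30 4
f 29 1 31
f 29 31 30
f 30 31 32
f 30 32 4
f 31 1 33
f 31 33 32
f 32 33 34
f 32 34 4
f 33 1 2
f 33 2 34
f 34 2 3
f 34 3 4
f 36 35 39
f 36 39 37
f 37 39 40
f 37 40 38
f 39 35 41
f 39 41 40
f 40 41 42
f 40 42 38
f 41 35 43
f 41 43 42
f 42 43 44
f 42 44 38
f 43 35 45
f 43 45 44
f 44 45 46
f 44 46 38
f 45 35 47
f 45 47 46
f 46 47 48
f 46 48 38
f 47 35 49
f 47 49 48
f 48 49 50
f 48 50 38
f 49 35 51
f 49 51 50
f 50 51 52
f 50 52 38
f 51 35 36
f 51 36 52
f 52 36 37
f 52 37 38
f 54 56 53
f 57 54 53
f 53 56 55
f 55 57 53
f 54 60 56
f 58 54 57
f 58 60 54
f 56 60 55
f 59 57 55
f 55 60 59
f 59 58 57
f 60 58 59
f 62 61 65
f 62 65 63
f 63 65 66
f 63 66 64
f 65 61 67
f 65 67 66
f 66 67 68
f 66 68 64
f 67 61 69
f 67 69 68
f 68 69 70
f 68 70 64
f 69 61 71
f 69 71 70
f 70 71 72
f 70 72 64
f 71 61 73
f 71 73 72
f 72 73 74
f 72 74 64
f 73 61 75
f 73 75 74
f 74 75 76
f 74 76 64
f 75 61 77
f 75 77 76
f 76 77 78
f 76 78 64
f 77 61 79
f 77 79 78
f 78 79 80
f 78 80 64
f 79 61 81
f 79 81 80
f 80 81 82
f 80 82 64
f 81 61 83
f 81 83 82
f 82 83 84
f 82 84 64
f 83 61 85
f 83 85 84
f 84 85 86
f 84 86 64
f 85 61 87
f 85 87 86
f 86 87 88
f 86 88 64
f 87 61 62
f 87 62 88
f 88 62 63
f 88 63 64
f 89 126 105
f 126 100 129
f 105 129 94
f 126 129 105
f 89 105 101
f 105 94 106
f 101 106 90
f 105 106 101
f 89 101 110
f 101 90 111
f 110 111 96
f 101 111 110
f 89 110 122
f 110 96 125
f 122 125 99
f 110 125 122
f 89 122 126
f 122 99 130
f 126 130 100
f 122 130 126
f 90 106 117
f 106 94 120
f 117 120 98
f 106 120 117
f 94 129 107
f 129 100 128
f 107 128 93
f 129 128 107
f 100 130 127
f 130 99 123
f 127 123 91
f 130 123 127
f 99 125 124
f 125 96 112
f 124 112 95
f 125 112 124
f 96 111 116
f 111 90 113
f 116 113 97
f 111 113 116
f 92 118 104
f 118 98 119
f 104 119 93
f 118 119 104
f 92 104 102
f 104 93 103
f 102 103 91
f 104 103 102
f 92 102 109
f 102 91 108
f 109 108 95
f 102 108 109
f 92 109 114
f 109 95 115
f 114 115 97
f 109 115 114
f 92 114 118
f 114 97 121
f 118 121 98
f 114 121 118
f 93 119 107
f 119 98 120
f 107 120 94
f 119 120 107
f 91 103 127
f 103 93 128
f 127 128 100
f 103 128 127
f 95 108 124
f 108 91 123
f 124 123 99
f 108 123 124
f 97 115 116
f 115 95 112
f 116 112 96
f 115 112 116
f 98 121 117
f 121 97 113
f 117 113 90
f 121 113 117



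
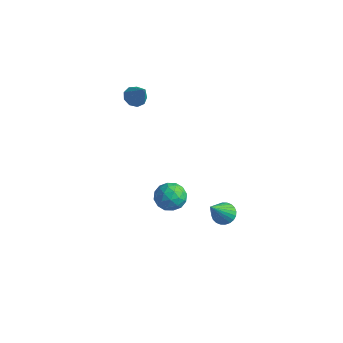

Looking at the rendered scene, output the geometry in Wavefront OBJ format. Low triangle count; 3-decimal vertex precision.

v -1.235 0.606 -3.335
v -0.782 0.877 -3.963
v -0.598 -0.557 -3.377
v -0.145 -0.286 -4.005
v -0.041 0.032 -3.257
v -0.434 0.752 -3.231
v -0.946 -0.432 -4.109
v -1.339 0.288 -4.083
v -0.603 0.236 -4.441
v -0.044 0.522 -3.915
v -1.336 -0.202 -3.425
v -0.777 0.084 -2.899
v -1.064 0.844 -3.645
v -0.316 -0.524 -3.695
v -0.254 -0.337 -3.255
v 0.012 -0.177 -3.624
v -0.86 0.77 -3.215
v -0.594 0.929 -3.584
v -0.158 0.433 -3.169
v -0.786 -0.609 -3.756
v -0.52 -0.45 -4.125
v -1.392 0.497 -3.716
v -1.126 0.657 -4.085
v -1.222 -0.113 -4.171
v -0.693 0.626 -4.295
v -0.319 -0.058 -4.321
v -0.789 -0.143 -4.382
v -1.021 0.28 -4.366
v -0.364 0.795 -3.986
v 0.01 0.111 -4.011
v 0.071 0.298 -3.571
v -0.16 0.721 -3.555
v -0.259 0.418 -4.267
v -1.39 0.209 -3.329
v -1.016 -0.475 -3.354
v -1.22 -0.401 -3.785
v -1.451 0.022 -3.769
v -1.061 0.378 -3.019
v -0.687 -0.306 -3.045
v -0.359 0.04 -2.974
v -0.591 0.463 -2.958
v -1.121 -0.098 -3.073
v -3.133 0.578 2.072
v -2.8 1.018 1.894
v -2.387 0.442 3.128
v -3.096 1.155 2.12
v -3.409 1.022 2.324
v -3.593 0.681 2.41
v -3.562 0.292 2.338
v -3.33 0.037 2.142
v -3.006 0.035 1.912
v -2.742 0.287 1.758
v -2.66 0.675 1.751
v 2.957 -0.466 -2.004
v 3.334 -0.815 -2.295
v 3.063 -1.594 -0.516
v 3.478 -0.667 -2.193
v 3.544 -0.489 -2.063
v 3.52 -0.307 -1.924
v 3.41 -0.15 -1.797
v 3.232 -0.041 -1.701
v 3.011 0.004 -1.651
v 2.783 -0.023 -1.656
v 2.581 -0.117 -1.713
v 2.436 -0.265 -1.814
v 2.371 -0.443 -1.945
v 2.394 -0.625 -2.084
v 2.504 -0.782 -2.211
v 2.683 -0.891 -2.307
v 2.903 -0.936 -2.356
v 3.132 -0.909 -2.352
f 1 38 17
f 38 12 41
f 17 41 6
f 38 41 17
f 1 17 13
f 17 6 18
f 13 18 2
f 17 18 13
f 1 13 22
f 13 2 23
f 22 23 8
f 13 23 22
f 1 22 34
f 22 8 37
f 34 37 11
f 22 37 34
f 1 34 38
f 34 11 42
f 38 42 12
f 34 42 38
f 2 18 29
f 18 6 32
f 29 32 10
f 18 32 29
f 6 41 19
f 41 12 40
f 19 40 5
f 41 40 19
f 12 42 39
f 42 11 35
f 39 35 3
f 42 35 39
f 11 37 36
f 37 8 24
f 36 24 7
f 37 24 36
f 8 23 28
f 23 2 25
f 28 25 9
f 23 25 28
f 4 30 16
f 30 10 31
f 16 31 5
f 30 31 16
f 4 16 14
f 16 5 15
f 14 15 3
f 16 15 14
f 4 14 21
f 14 3 20
f 21 20 7
f 14 20 21
f 4 21 26
f 21 7 27
f 26 27 9
f 21 27 26
f 4 26 30
f 26 9 33
f 30 33 10
f 26 33 30
f 5 31 19
f 31 10 32
f 19 32 6
f 31 32 19
f 3 15 39
f 15 5 40
f 39 40 12
f 15 40 39
f 7 20 36
f 20 3 35
f 36 35 11
f 20 35 36
f 9 27 28
f 27 7 24
f 28 24 8
f 27 24 28
f 10 33 29
f 33 9 25
f 29 25 2
f 33 25 29
f 44 43 46
f 44 46 45
f 46 43 47
f 46 47 45
f 47 43 48
f 47 48 45
f 48 43 49
f 48 49 45
f 49 43 50
f 49 50 45
f 50 43 51
f 50 51 45
f 51 43 52
f 51 52 45
f 52 43 53
f 52 53 45
f 53 43 44
f 53 44 45
f 55 54 57
f 55 57 56
f 57 54 58
f 57 58 56
f 58 54 59
f 58 59 56
f 59 54 60
f 59 60 56
f 60 54 61
f 60 61 56
f 61 54 62
f 61 62 56
f 62 54 63
f 62 63 56
f 63 54 64
f 63 64 56
f 64 54 65
f 64 65 56
f 65 54 66
f 65 66 56
f 66 54 67
f 66 67 56
f 67 54 68
f 67 68 56
f 68 54 69
f 68 69 56
f 69 54 70
f 69 70 56
f 70 54 71
f 70 71 56
f 71 54 55
f 71 55 56



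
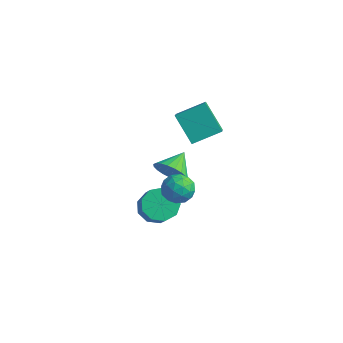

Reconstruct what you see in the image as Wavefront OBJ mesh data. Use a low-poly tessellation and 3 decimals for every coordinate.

v -1.096 -1.554 -1.253
v -0.52 -1.913 -1.874
v 0.352 -2.566 -0.688
v -0.224 -2.206 -0.067
v -0.323 -1.34 -1.704
v 0.549 -1.993 -0.518
v -0.487 -0.867 -1.323
v 0.384 -1.52 -0.137
v -0.937 -0.716 -0.909
v -0.065 -1.368 0.277
v -1.46 -0.956 -0.656
v -0.589 -1.608 0.53
v -1.814 -1.476 -0.683
v -0.942 -2.129 0.503
v -1.831 -2.033 -0.976
v -0.959 -2.685 0.21
v -1.504 -2.365 -1.399
v -0.633 -3.017 -0.213
v -0.987 -2.318 -1.754
v -0.115 -2.97 -0.568
v 1.051 -2.958 3.363
v 1.797 -2.619 3.403
v 1.403 -3.601 2.257
v 2.149 -3.262 2.297
v 1.922 -3.82 2.854
v 1.704 -3.423 3.537
v 1.496 -2.797 2.123
v 1.278 -2.4 2.806
v 2.072 -2.52 2.637
v 2.335 -3.152 3.088
v 0.865 -3.068 2.572
v 1.128 -3.7 3.023
v 1.393 -2.732 3.48
v 1.807 -3.488 2.18
v 1.674 -3.816 2.507
v 2.112 -3.617 2.531
v 1.339 -3.204 3.559
v 1.777 -3.005 3.582
v 1.85 -3.711 3.259
v 1.423 -3.215 2.078
v 1.861 -3.016 2.101
v 1.088 -2.603 3.129
v 1.526 -2.404 3.153
v 1.35 -2.509 2.401
v 1.993 -2.474 3.053
v 2.2 -2.852 2.403
v 1.816 -2.579 2.301
v 1.688 -2.346 2.703
v 2.148 -2.846 3.319
v 2.355 -3.224 2.669
v 2.221 -3.552 2.996
v 2.093 -3.318 3.397
v 2.309 -2.787 2.868
v 0.845 -2.996 2.991
v 1.052 -3.374 2.341
v 1.107 -2.902 2.263
v 0.979 -2.668 2.664
v 1 -3.368 3.257
v 1.207 -3.746 2.607
v 1.512 -3.874 2.957
v 1.384 -3.641 3.359
v 0.891 -3.433 2.792
v -0.823 0.736 2.198
v -2.047 0.961 3.414
v -0.036 1.929 2.769
v -1.259 2.155 3.985
v 0.159 -0.495 3.415
v -1.064 -0.269 4.631
v 0.947 0.699 3.986
v -0.277 0.924 5.202
v -2.765 1.374 -1.665
v -2.251 1.106 -0.912
v -2.975 2.626 -1.075
v -1.975 1.263 -1.148
v -1.837 1.439 -1.473
v -1.859 1.604 -1.832
v -2.037 1.729 -2.161
v -2.342 1.793 -2.405
v -2.719 1.784 -2.52
v -3.105 1.704 -2.488
v -3.432 1.567 -2.313
v -3.643 1.397 -2.026
v -3.703 1.222 -1.677
v -3.6 1.074 -1.326
v -3.353 0.978 -1.033
v -3.005 0.95 -0.849
v -2.615 0.995 -0.807
f 2 1 5
f 2 5 3
f 3 5 6
f 3 6 4
f 5 1 7
f 5 7 6
f 6 7 8
f 6 8 4
f 7 1 9
f 7 9 8
f 8 9 10
f 8 10 4
f 9 1 11
f 9 11 10
f 10 11 12
f 10 12 4
f 11 1 13
f 11 13 12
f 12 13 14
f 12 14 4
f 13 1 15
f 13 15 14
f 14 15 16
f 14 16 4
f 15 1 17
f 15 17 16
f 16 17 18
f 16 18 4
f 17 1 19
f 17 19 18
f 18 19 20
f 18 20 4
f 19 1 2
f 19 2 20
f 20 2 3
f 20 3 4
f 21 58 37
f 58 32 61
f 37 61 26
f 58 61 37
f 21 37 33
f 37 26 38
f 33 38 22
f 37 38 33
f 21 33 42
f 33 22 43
f 42 43 28
f 33 43 42
f 21 42 54
f 42 28 57
f 54 57 31
f 42 57 54
f 21 54 58
f 54 31 62
f 58 62 32
f 54 62 58
f 22 38 49
f 38 26 52
f 49 52 30
f 38 52 49
f 26 61 39
f 61 32 60
f 39 60 25
f 61 60 39
f 32 62 59
f 62 31 55
f 59 55 23
f 62 55 59
f 31 57 56
f 57 28 44
f 56 44 27
f 57 44 56
f 28 43 48
f 43 22 45
f 48 45 29
f 43 45 48
f 24 50 36
f 50 30 51
f 36 51 25
f 50 51 36
f 24 36 34
f 36 25 35
f 34 35 23
f 36 35 34
f 24 34 41
f 34 23 40
f 41 40 27
f 34 40 41
f 24 41 46
f 41 27 47
f 46 47 29
f 41 47 46
f 24 46 50
f 46 29 53
f 50 53 30
f 46 53 50
f 25 51 39
f 51 30 52
f 39 52 26
f 51 52 39
f 23 35 59
f 35 25 60
f 59 60 32
f 35 60 59
f 27 40 56
f 40 23 55
f 56 55 31
f 40 55 56
f 29 47 48
f 47 27 44
f 48 44 28
f 47 44 48
f 30 53 49
f 53 29 45
f 49 45 22
f 53 45 49
f 64 66 63
f 67 64 63
f 63 66 65
f 65 67 63
f 64 70 66
f 68 64 67
f 68 70 64
f 66 70 65
f 69 67 65
f 65 70 69
f 69 68 67
f 70 68 69
f 72 71 74
f 72 74 73
f 74 71 75
f 74 75 73
f 75 71 76
f 75 76 73
f 76 71 77
f 76 77 73
f 77 71 78
f 77 78 73
f 78 71 79
f 78 79 73
f 79 71 80
f 79 80 73
f 80 71 81
f 80 81 73
f 81 71 82
f 81 82 73
f 82 71 83
f 82 83 73
f 83 71 84
f 83 84 73
f 84 71 85
f 84 85 73
f 85 71 86
f 85 86 73
f 86 71 87
f 86 87 73
f 87 71 72
f 87 72 73



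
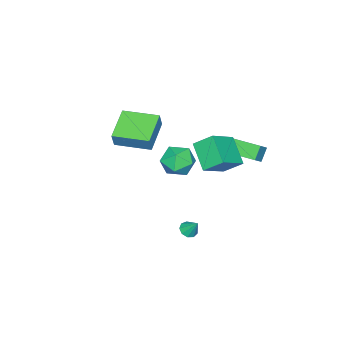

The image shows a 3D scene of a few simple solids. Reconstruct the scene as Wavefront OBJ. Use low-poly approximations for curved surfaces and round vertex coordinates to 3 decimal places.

v 1.043 2.07 3.395
v 0.724 2.97 4.153
v 1.824 3.165 2.423
v 1.504 4.066 3.181
v 2.476 1.834 4.279
v 2.156 2.735 5.037
v 3.256 2.93 3.307
v 2.937 3.83 4.065
v 1.924 1.25 -2.76
v 2.278 0.936 -2.569
v 2.016 1.85 -1.94
v 2.429 1.181 -2.766
v 2.344 1.458 -2.96
v 2.062 1.638 -3.06
v 1.715 1.636 -3.019
v 1.466 1.453 -2.857
v 1.431 1.175 -2.649
v 1.627 0.932 -2.493
v 1.961 0.837 -2.461
v -0.285 -4.113 1.998
v 0.046 -4.023 2.884
v -0.872 -2.243 2.027
v -0.542 -2.153 2.913
v 1.422 -3.567 1.307
v 1.752 -3.477 2.193
v 0.834 -1.697 1.336
v 1.165 -1.607 2.222
v -0.646 -0.038 0.273
v 0.194 0.315 0.732
v 0.006 -1.555 0.248
v 0.846 -1.202 0.707
v -0.035 -1.245 1.219
v -0.437 -0.308 1.235
v 0.637 -0.932 -0.255
v 0.235 0.005 -0.239
v 0.987 -0.238 0.405
v 0.572 -0.431 1.316
v -0.372 -0.809 -0.336
v -0.787 -1.002 0.575
v -0.041 2.454 2.252
v -0.599 2.412 2.918
v -0.215 4.024 2.207
v -0.773 3.981 2.873
v 0.733 2.559 2.907
v 0.175 2.516 3.573
v 0.559 4.128 2.862
v 0.001 4.086 3.528
f 2 4 1
f 5 2 1
f 1 4 3
f 3 5 1
f 2 8 4
f 6 2 5
f 6 8 2
f 4 8 3
f 7 5 3
f 3 8 7
f 7 6 5
f 8 6 7
f 10 9 12
f 10 12 11
f 12 9 13
f 12 13 11
f 13 9 14
f 13 14 11
f 14 9 15
f 14 15 11
f 15 9 16
f 15 16 11
f 16 9 17
f 16 17 11
f 17 9 18
f 17 18 11
f 18 9 19
f 18 19 11
f 19 9 10
f 19 10 11
f 21 23 20
f 24 21 20
f 20 23 22
f 22 24 20
f 21 27 23
f 25 21 24
f 25 27 21
f 23 27 22
f 26 24 22
f 22 27 26
f 26 25 24
f 27 25 26
f 28 39 33
f 28 33 29
f 28 29 35
f 28 35 38
f 28 38 39
f 29 33 37
f 33 39 32
f 39 38 30
f 38 35 34
f 35 29 36
f 31 37 32
f 31 32 30
f 31 30 34
f 31 34 36
f 31 36 37
f 32 37 33
f 30 32 39
f 34 30 38
f 36 34 35
f 37 36 29
f 41 43 40
f 44 41 40
f 40 43 42
f 42 44 40
f 41 47 43
f 45 41 44
f 45 47 41
f 43 47 42
f 46 44 42
f 42 47 46
f 46 45 44
f 47 45 46



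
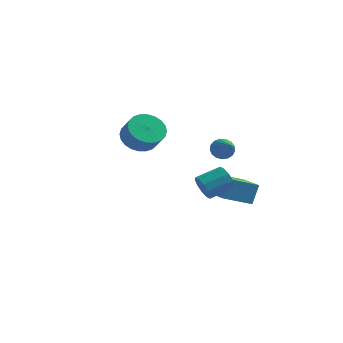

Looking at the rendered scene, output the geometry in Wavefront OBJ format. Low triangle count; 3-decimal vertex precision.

v 2.302 -1.069 -3.514
v 2.477 -0.566 -2.46
v 1.13 0.405 -4.022
v 1.305 0.907 -2.968
v 3.535 -0.287 -4.092
v 3.71 0.215 -3.038
v 2.363 1.186 -4.6
v 2.538 1.689 -3.546
v 2.243 -0.934 -0.323
v 2.709 -0.552 -0.225
v 3.097 -2.206 0.583
v 2.533 -0.507 0.003
v 2.29 -0.56 0.157
v 2.037 -0.699 0.201
v 1.831 -0.891 0.125
v 1.72 -1.094 -0.054
v 1.728 -1.259 -0.295
v 1.855 -1.35 -0.541
v 2.07 -1.346 -0.738
v 2.325 -1.247 -0.84
v 2.562 -1.076 -0.823
v 2.725 -0.873 -0.692
v 2.778 -0.684 -0.476
v -3.116 2.386 -1.786
v -2.555 1.856 -2.452
v -1.942 1.384 -1.561
v -2.504 1.914 -0.894
v -2.342 2.191 -2.421
v -1.73 1.719 -1.529
v -2.248 2.555 -2.293
v -1.635 2.084 -1.402
v -2.285 2.894 -2.088
v -1.673 2.423 -1.196
v -2.449 3.156 -1.837
v -1.837 2.684 -0.945
v -2.715 3.3 -1.578
v -2.102 2.828 -0.686
v -3.042 3.305 -1.35
v -2.429 2.834 -0.459
v -3.38 3.17 -1.189
v -2.767 2.699 -0.298
v -3.678 2.916 -1.119
v -3.065 2.444 -0.228
v -3.89 2.581 -1.151
v -3.278 2.109 -0.259
v -3.985 2.216 -1.278
v -3.372 1.745 -0.387
v -3.947 1.877 -1.484
v -3.335 1.406 -0.592
v -3.783 1.616 -1.735
v -3.171 1.144 -0.843
v -3.518 1.472 -1.994
v -2.905 1 -1.102
v -3.191 1.466 -2.221
v -2.578 0.995 -1.33
v -2.853 1.601 -2.382
v -2.24 1.13 -1.491
v 2.32 -4.112 -1.389
v 2.695 -4.217 -1.958
v 3.595 -3.373 -1.521
v 3.22 -3.268 -0.951
v 2.428 -3.894 -2.034
v 3.328 -3.049 -1.597
v 2.12 -3.653 -1.863
v 3.02 -2.809 -1.426
v 1.888 -3.588 -1.511
v 2.788 -2.744 -1.074
v 1.821 -3.724 -1.112
v 2.722 -2.879 -0.675
v 1.945 -4.007 -0.819
v 2.845 -3.163 -0.382
v 2.212 -4.331 -0.743
v 3.112 -3.486 -0.306
v 2.52 -4.571 -0.914
v 3.42 -3.727 -0.477
v 2.752 -4.636 -1.266
v 3.652 -3.792 -0.829
v 2.818 -4.501 -1.665
v 3.719 -3.656 -1.228
f 2 4 1
f 5 2 1
f 1 4 3
f 3 5 1
f 2 8 4
f 6 2 5
f 6 8 2
f 4 8 3
f 7 5 3
f 3 8 7
f 7 6 5
f 8 6 7
f 10 9 12
f 10 12 11
f 12 9 13
f 12 13 11
f 13 9 14
f 13 14 11
f 14 9 15
f 14 15 11
f 15 9 16
f 15 16 11
f 16 9 17
f 16 17 11
f 17 9 18
f 17 18 11
f 18 9 19
f 18 19 11
f 19 9 20
f 19 20 11
f 20 9 21
f 20 21 11
f 21 9 22
f 21 22 11
f 22 9 23
f 22 23 11
f 23 9 10
f 23 10 11
f 25 24 28
f 25 28 26
f 26 28 29
f 26 29 27
f 28 24 30
f 28 30 29
f 29 30 31
f 29 31 27
f 30 24 32
f 30 32 31
f 31 32 33
f 31 33 27
f 32 24 34
f 32 34 33
f 33 34 35
f 33 35 27
f 34 24 36
f 34 36 35
f 35 36 37
f 35 37 27
f 36 24 38
f 36 38 37
f 37 38 39
f 37 39 27
f 38 24 40
f 38 40 39
f 39 40 41
f 39 41 27
f 40 24 42
f 40 42 41
f 41 42 43
f 41 43 27
f 42 24 44
f 42 44 43
f 43 44 45
f 43 45 27
f 44 24 46
f 44 46 45
f 45 46 47
f 45 47 27
f 46 24 48
f 46 48 47
f 47 48 49
f 47 49 27
f 48 24 50
f 48 50 49
f 49 50 51
f 49 51 27
f 50 24 52
f 50 52 51
f 51 52 53
f 51 53 27
f 52 24 54
f 52 54 53
f 53 54 55
f 53 55 27
f 54 24 56
f 54 56 55
f 55 56 57
f 55 57 27
f 56 24 25
f 56 25 57
f 57 25 26
f 57 26 27
f 59 58 62
f 59 62 60
f 60 62 63
f 60 63 61
f 62 58 64
f 62 64 63
f 63 64 65
f 63 65 61
f 64 58 66
f 64 66 65
f 65 66 67
f 65 67 61
f 66 58 68
f 66 68 67
f 67 68 69
f 67 69 61
f 68 58 70
f 68 70 69
f 69 70 71
f 69 71 61
f 70 58 72
f 70 72 71
f 71 72 73
f 71 73 61
f 72 58 74
f 72 74 73
f 73 74 75
f 73 75 61
f 74 58 76
f 74 76 75
f 75 76 77
f 75 77 61
f 76 58 78
f 76 78 77
f 77 78 79
f 77 79 61
f 78 58 59
f 78 59 79
f 79 59 60
f 79 60 61

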